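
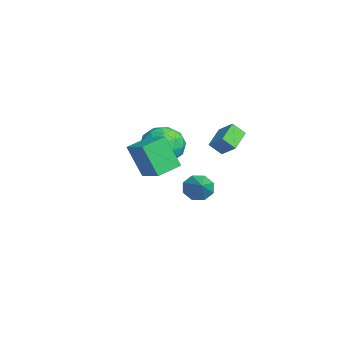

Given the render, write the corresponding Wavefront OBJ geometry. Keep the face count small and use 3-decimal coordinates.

v -3.912 3.691 -3.926
v -3.525 3.282 -4.589
v -2.528 3.589 -3.054
v -3.455 3.943 -4.622
v -3.653 4.457 -4.248
v -4.003 4.522 -3.685
v -4.3 4.101 -3.264
v -4.37 3.439 -3.23
v -4.172 2.925 -3.605
v -3.822 2.86 -4.168
v -1.393 1.305 0.441
v -0.638 2.245 0.535
v -0.202 0.235 1.565
v 0.553 1.175 1.659
v -0.53 1.214 2.194
v -1.267 1.875 1.5
v 0.427 0.605 0.6
v -0.31 1.266 -0.094
v 0.486 1.812 0.634
v -0.105 2.188 1.619
v -0.735 0.292 0.481
v -1.326 0.668 1.466
v -1.12 1.869 0.389
v 0.28 0.611 1.711
v -0.356 0.634 2.025
v 0.087 1.186 2.081
v -1.49 1.652 0.956
v -1.046 2.204 1.012
v -0.982 1.598 1.987
v 0.206 0.276 1.088
v 0.65 0.828 1.144
v -0.927 1.294 0.019
v -0.484 1.846 0.075
v 0.142 0.882 0.113
v -0.016 2.167 0.503
v 0.685 1.538 1.163
v 0.61 1.203 0.541
v 0.178 1.592 0.133
v -0.363 2.388 1.082
v 0.337 1.759 1.742
v -0.3 1.782 2.057
v -0.732 2.171 1.649
v 0.298 2.134 1.14
v -1.177 0.721 0.358
v -0.477 0.092 1.018
v -0.108 0.309 0.451
v -0.54 0.698 0.043
v -1.525 0.942 0.937
v -0.824 0.313 1.597
v -1.018 0.888 1.967
v -1.45 1.277 1.559
v -1.138 0.346 0.96
v 2.09 3.542 3.031
v 2.76 4.063 3.683
v 2.211 4.157 2.414
v 2.881 4.679 3.066
v 3.119 2.841 2.534
v 3.789 3.363 3.186
v 3.24 3.457 1.917
v 3.91 3.978 2.569
v 2.66 -0.276 0.491
v 2.187 -0.948 2.26
v 1.999 0.926 0.771
v 1.526 0.254 2.54
v 3.914 0.286 1.04
v 3.441 -0.386 2.809
v 3.253 1.488 1.32
v 2.78 0.816 3.089
f 2 1 4
f 2 4 3
f 4 1 5
f 4 5 3
f 5 1 6
f 5 6 3
f 6 1 7
f 6 7 3
f 7 1 8
f 7 8 3
f 8 1 9
f 8 9 3
f 9 1 10
f 9 10 3
f 10 1 2
f 10 2 3
f 11 48 27
f 48 22 51
f 27 51 16
f 48 51 27
f 11 27 23
f 27 16 28
f 23 28 12
f 27 28 23
f 11 23 32
f 23 12 33
f 32 33 18
f 23 33 32
f 11 32 44
f 32 18 47
f 44 47 21
f 32 47 44
f 11 44 48
f 44 21 52
f 48 52 22
f 44 52 48
f 12 28 39
f 28 16 42
f 39 42 20
f 28 42 39
f 16 51 29
f 51 22 50
f 29 50 15
f 51 50 29
f 22 52 49
f 52 21 45
f 49 45 13
f 52 45 49
f 21 47 46
f 47 18 34
f 46 34 17
f 47 34 46
f 18 33 38
f 33 12 35
f 38 35 19
f 33 35 38
f 14 40 26
f 40 20 41
f 26 41 15
f 40 41 26
f 14 26 24
f 26 15 25
f 24 25 13
f 26 25 24
f 14 24 31
f 24 13 30
f 31 30 17
f 24 30 31
f 14 31 36
f 31 17 37
f 36 37 19
f 31 37 36
f 14 36 40
f 36 19 43
f 40 43 20
f 36 43 40
f 15 41 29
f 41 20 42
f 29 42 16
f 41 42 29
f 13 25 49
f 25 15 50
f 49 50 22
f 25 50 49
f 17 30 46
f 30 13 45
f 46 45 21
f 30 45 46
f 19 37 38
f 37 17 34
f 38 34 18
f 37 34 38
f 20 43 39
f 43 19 35
f 39 35 12
f 43 35 39
f 54 56 53
f 57 54 53
f 53 56 55
f 55 57 53
f 54 60 56
f 58 54 57
f 58 60 54
f 56 60 55
f 59 57 55
f 55 60 59
f 59 58 57
f 60 58 59
f 62 64 61
f 65 62 61
f 61 64 63
f 63 65 61
f 62 68 64
f 66 62 65
f 66 68 62
f 64 68 63
f 67 65 63
f 63 68 67
f 67 66 65
f 68 66 67



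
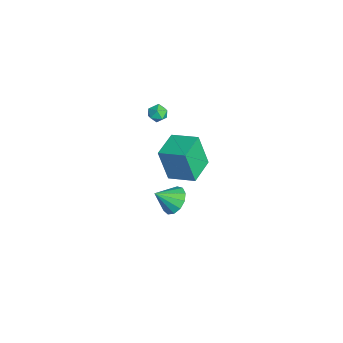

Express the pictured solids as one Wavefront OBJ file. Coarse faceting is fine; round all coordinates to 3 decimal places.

v -3.867 -2.193 1.771
v -3.588 -1.927 2.271
v -2.992 -2.133 1.249
v -2.713 -1.867 1.749
v -2.886 -2.473 1.77
v -3.427 -2.511 2.092
v -3.153 -1.549 1.428
v -3.694 -1.587 1.75
v -3.146 -1.53 2.058
v -2.981 -2.101 2.27
v -3.599 -1.959 1.25
v -3.434 -2.53 1.462
v 1.172 -1.44 1.981
v 0.892 -1.925 3.932
v 2.014 -0.176 2.416
v 1.734 -0.661 4.367
v 2.566 -2.359 1.953
v 2.286 -2.844 3.904
v 3.408 -1.095 2.388
v 3.128 -1.58 4.339
v -0.868 -1.519 -3.818
v 0.033 -1.312 -3.649
v -0.792 -2.601 -2.902
v -0.252 -1.035 -3.299
v -0.733 -0.912 -3.113
v -1.257 -0.982 -3.152
v -1.657 -1.222 -3.402
v -1.807 -1.557 -3.784
v -1.659 -1.879 -4.177
v -1.26 -2.087 -4.456
v -0.737 -2.115 -4.533
v -0.255 -1.954 -4.383
v 0.032 -1.654 -4.053
f 1 12 6
f 1 6 2
f 1 2 8
f 1 8 11
f 1 11 12
f 2 6 10
f 6 12 5
f 12 11 3
f 11 8 7
f 8 2 9
f 4 10 5
f 4 5 3
f 4 3 7
f 4 7 9
f 4 9 10
f 5 10 6
f 3 5 12
f 7 3 11
f 9 7 8
f 10 9 2
f 14 16 13
f 17 14 13
f 13 16 15
f 15 17 13
f 14 20 16
f 18 14 17
f 18 20 14
f 16 20 15
f 19 17 15
f 15 20 19
f 19 18 17
f 20 18 19
f 22 21 24
f 22 24 23
f 24 21 25
f 24 25 23
f 25 21 26
f 25 26 23
f 26 21 27
f 26 27 23
f 27 21 28
f 27 28 23
f 28 21 29
f 28 29 23
f 29 21 30
f 29 30 23
f 30 21 31
f 30 31 23
f 31 21 32
f 31 32 23
f 32 21 33
f 32 33 23
f 33 21 22
f 33 22 23



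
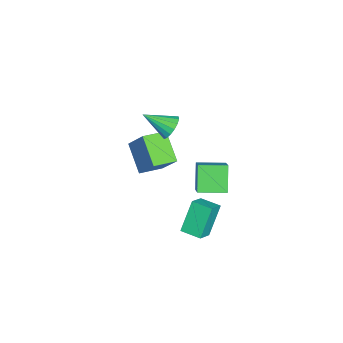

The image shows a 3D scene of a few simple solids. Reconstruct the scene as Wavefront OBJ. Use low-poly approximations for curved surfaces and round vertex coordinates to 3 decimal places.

v -1.888 -2.378 1.965
v -1.587 -2.813 1.263
v -1.912 -4.022 2.975
v -1.237 -2.694 1.465
v -1.036 -2.503 1.782
v -1.031 -2.283 2.141
v -1.221 -2.084 2.46
v -1.565 -1.953 2.665
v -1.982 -1.919 2.711
v -2.378 -1.99 2.585
v -2.661 -2.15 2.318
v -2.768 -2.362 1.969
v -2.672 -2.577 1.62
v -2.397 -2.747 1.35
v -2.005 -2.832 1.221
v -4.147 -5.238 -2.125
v -3.258 -4.234 -0.406
v -5.074 -3.962 -2.391
v -4.185 -2.958 -0.672
v -2.595 -4.382 -3.428
v -1.706 -3.378 -1.709
v -3.522 -3.106 -3.694
v -2.633 -2.102 -1.975
v 3.079 -0.711 -2.408
v 2.01 -0.185 -0.654
v 3.555 0.465 -2.47
v 2.487 0.991 -0.716
v 4.113 -1.091 -1.664
v 3.045 -0.565 0.09
v 4.59 0.085 -1.726
v 3.521 0.611 0.028
v 1.764 -0.51 2.438
v 2.953 -0.271 3.419
v 1.502 1.147 2.35
v 2.692 1.387 3.331
v 2.888 -0.407 1.049
v 4.078 -0.167 2.03
v 2.627 1.251 0.961
v 3.816 1.49 1.942
f 2 1 4
f 2 4 3
f 4 1 5
f 4 5 3
f 5 1 6
f 5 6 3
f 6 1 7
f 6 7 3
f 7 1 8
f 7 8 3
f 8 1 9
f 8 9 3
f 9 1 10
f 9 10 3
f 10 1 11
f 10 11 3
f 11 1 12
f 11 12 3
f 12 1 13
f 12 13 3
f 13 1 14
f 13 14 3
f 14 1 15
f 14 15 3
f 15 1 2
f 15 2 3
f 17 19 16
f 20 17 16
f 16 19 18
f 18 20 16
f 17 23 19
f 21 17 20
f 21 23 17
f 19 23 18
f 22 20 18
f 18 23 22
f 22 21 20
f 23 21 22
f 25 27 24
f 28 25 24
f 24 27 26
f 26 28 24
f 25 31 27
f 29 25 28
f 29 31 25
f 27 31 26
f 30 28 26
f 26 31 30
f 30 29 28
f 31 29 30
f 33 35 32
f 36 33 32
f 32 35 34
f 34 36 32
f 33 39 35
f 37 33 36
f 37 39 33
f 35 39 34
f 38 36 34
f 34 39 38
f 38 37 36
f 39 37 38



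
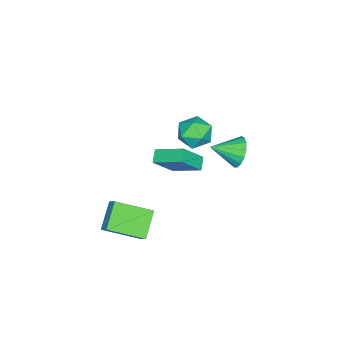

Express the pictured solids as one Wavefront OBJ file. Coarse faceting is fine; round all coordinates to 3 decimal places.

v -3.954 2.577 -1.244
v -3.604 3.118 -0.505
v -3.206 1.263 -0.636
v -4.015 2.959 -0.343
v -4.411 2.713 -0.387
v -4.703 2.435 -0.628
v -4.824 2.191 -1.01
v -4.745 2.034 -1.445
v -4.485 2.003 -1.834
v -4.103 2.103 -2.088
v -3.687 2.311 -2.148
v -3.333 2.581 -2.001
v -3.12 2.85 -1.681
v -3.099 3.056 -1.26
v -3.274 3.153 -0.836
v -0.064 -0.867 -4.058
v 0.807 -2.66 -3.126
v 0.321 -0.368 -3.458
v 1.192 -2.161 -2.526
v 1.328 -0.719 -5.074
v 2.199 -2.512 -4.142
v 1.713 -0.22 -4.474
v 2.584 -2.013 -3.542
v -4.037 -1.071 -3.295
v -3.009 -1.758 -1.866
v -3.995 0.581 -2.533
v -2.967 -0.106 -1.103
v -3.333 -0.894 -3.717
v -2.305 -1.581 -2.287
v -3.291 0.758 -2.954
v -2.263 0.071 -1.525
v -2.002 1.623 2.238
v -1.491 2.02 3.04
v -0.789 0.5 2.02
v -0.278 0.897 2.822
v -1.161 0.387 2.975
v -1.91 1.081 3.109
v -0.37 1.439 1.951
v -1.119 2.133 2.085
v -0.482 1.906 2.862
v -0.971 1.256 3.495
v -1.309 1.264 1.565
v -1.798 0.614 2.198
f 2 1 4
f 2 4 3
f 4 1 5
f 4 5 3
f 5 1 6
f 5 6 3
f 6 1 7
f 6 7 3
f 7 1 8
f 7 8 3
f 8 1 9
f 8 9 3
f 9 1 10
f 9 10 3
f 10 1 11
f 10 11 3
f 11 1 12
f 11 12 3
f 12 1 13
f 12 13 3
f 13 1 14
f 13 14 3
f 14 1 15
f 14 15 3
f 15 1 2
f 15 2 3
f 17 19 16
f 20 17 16
f 16 19 18
f 18 20 16
f 17 23 19
f 21 17 20
f 21 23 17
f 19 23 18
f 22 20 18
f 18 23 22
f 22 21 20
f 23 21 22
f 25 27 24
f 28 25 24
f 24 27 26
f 26 28 24
f 25 31 27
f 29 25 28
f 29 31 25
f 27 31 26
f 30 28 26
f 26 31 30
f 30 29 28
f 31 29 30
f 32 43 37
f 32 37 33
f 32 33 39
f 32 39 42
f 32 42 43
f 33 37 41
f 37 43 36
f 43 42 34
f 42 39 38
f 39 33 40
f 35 41 36
f 35 36 34
f 35 34 38
f 35 38 40
f 35 40 41
f 36 41 37
f 34 36 43
f 38 34 42
f 40 38 39
f 41 40 33



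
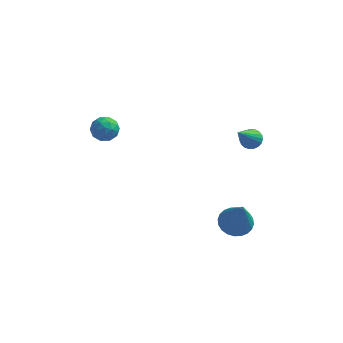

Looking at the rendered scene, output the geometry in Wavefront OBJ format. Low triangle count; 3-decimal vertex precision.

v 3.158 0.454 -2.874
v 3.933 0.537 -3.001
v 3.542 -0.294 -1.026
v 3.863 0.81 -2.876
v 3.686 1.029 -2.751
v 3.428 1.16 -2.644
v 3.129 1.184 -2.572
v 2.835 1.096 -2.547
v 2.589 0.911 -2.571
v 2.431 0.656 -2.641
v 2.383 0.371 -2.746
v 2.453 0.098 -2.871
v 2.63 -0.121 -2.997
v 2.888 -0.252 -3.104
v 3.187 -0.276 -3.175
v 3.481 -0.188 -3.201
v 3.726 -0.003 -3.177
v 3.885 0.252 -3.107
v 3.541 2.121 1.438
v 4.048 2.07 1.542
v 3.099 0.839 2.962
v 3.993 2.237 1.667
v 3.86 2.385 1.752
v 3.672 2.487 1.783
v 3.461 2.525 1.754
v 3.264 2.494 1.671
v 3.115 2.398 1.547
v 3.04 2.254 1.404
v 3.051 2.087 1.267
v 3.147 1.926 1.16
v 3.312 1.798 1.1
v 3.516 1.727 1.099
v 3.724 1.723 1.157
v 3.901 1.788 1.263
v 4.015 1.911 1.399
v -2.643 1.116 2.068
v -2.092 1.133 2.435
v -2.988 0.267 2.625
v -2.437 0.284 2.992
v -2.889 0.765 3.051
v -2.676 1.289 2.707
v -2.404 0.111 2.353
v -2.191 0.635 2.009
v -1.944 0.512 2.611
v -2.244 0.916 3.042
v -2.836 0.484 2.018
v -3.136 0.888 2.449
v -2.338 1.199 2.203
v -2.742 0.201 2.857
v -3.008 0.484 2.892
v -2.684 0.494 3.108
v -2.681 1.291 2.362
v -2.357 1.301 2.578
v -2.825 1.085 2.94
v -2.723 0.099 2.482
v -2.399 0.109 2.698
v -2.396 0.906 1.952
v -2.072 0.916 2.168
v -2.255 0.315 2.12
v -1.927 0.844 2.522
v -2.129 0.345 2.849
v -2.11 0.243 2.474
v -1.985 0.551 2.272
v -2.103 1.081 2.775
v -2.305 0.583 3.103
v -2.571 0.865 3.137
v -2.446 1.173 2.935
v -2.016 0.716 2.879
v -2.775 0.817 1.957
v -2.977 0.319 2.285
v -2.634 0.227 2.125
v -2.509 0.535 1.923
v -2.951 1.055 2.211
v -3.153 0.556 2.538
v -3.095 0.849 2.788
v -2.97 1.157 2.586
v -3.064 0.684 2.181
f 2 1 4
f 2 4 3
f 4 1 5
f 4 5 3
f 5 1 6
f 5 6 3
f 6 1 7
f 6 7 3
f 7 1 8
f 7 8 3
f 8 1 9
f 8 9 3
f 9 1 10
f 9 10 3
f 10 1 11
f 10 11 3
f 11 1 12
f 11 12 3
f 12 1 13
f 12 13 3
f 13 1 14
f 13 14 3
f 14 1 15
f 14 15 3
f 15 1 16
f 15 16 3
f 16 1 17
f 16 17 3
f 17 1 18
f 17 18 3
f 18 1 2
f 18 2 3
f 20 19 22
f 20 22 21
f 22 19 23
f 22 23 21
f 23 19 24
f 23 24 21
f 24 19 25
f 24 25 21
f 25 19 26
f 25 26 21
f 26 19 27
f 26 27 21
f 27 19 28
f 27 28 21
f 28 19 29
f 28 29 21
f 29 19 30
f 29 30 21
f 30 19 31
f 30 31 21
f 31 19 32
f 31 32 21
f 32 19 33
f 32 33 21
f 33 19 34
f 33 34 21
f 34 19 35
f 34 35 21
f 35 19 20
f 35 20 21
f 36 73 52
f 73 47 76
f 52 76 41
f 73 76 52
f 36 52 48
f 52 41 53
f 48 53 37
f 52 53 48
f 36 48 57
f 48 37 58
f 57 58 43
f 48 58 57
f 36 57 69
f 57 43 72
f 69 72 46
f 57 72 69
f 36 69 73
f 69 46 77
f 73 77 47
f 69 77 73
f 37 53 64
f 53 41 67
f 64 67 45
f 53 67 64
f 41 76 54
f 76 47 75
f 54 75 40
f 76 75 54
f 47 77 74
f 77 46 70
f 74 70 38
f 77 70 74
f 46 72 71
f 72 43 59
f 71 59 42
f 72 59 71
f 43 58 63
f 58 37 60
f 63 60 44
f 58 60 63
f 39 65 51
f 65 45 66
f 51 66 40
f 65 66 51
f 39 51 49
f 51 40 50
f 49 50 38
f 51 50 49
f 39 49 56
f 49 38 55
f 56 55 42
f 49 55 56
f 39 56 61
f 56 42 62
f 61 62 44
f 56 62 61
f 39 61 65
f 61 44 68
f 65 68 45
f 61 68 65
f 40 66 54
f 66 45 67
f 54 67 41
f 66 67 54
f 38 50 74
f 50 40 75
f 74 75 47
f 50 75 74
f 42 55 71
f 55 38 70
f 71 70 46
f 55 70 71
f 44 62 63
f 62 42 59
f 63 59 43
f 62 59 63
f 45 68 64
f 68 44 60
f 64 60 37
f 68 60 64



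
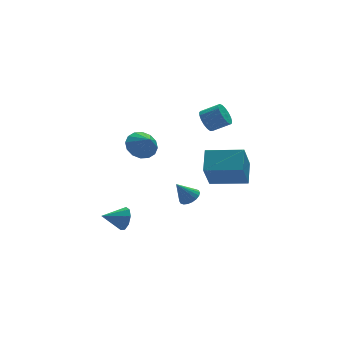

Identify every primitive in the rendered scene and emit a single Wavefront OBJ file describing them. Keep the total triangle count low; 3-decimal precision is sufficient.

v -2.632 -1.98 3.074
v -1.763 -1.79 3.076
v -2.468 -2.74 3.866
v -1.948 -1.505 3.387
v -2.316 -1.348 3.615
v -2.769 -1.36 3.697
v -3.185 -1.538 3.613
v -3.454 -1.834 3.384
v -3.502 -2.17 3.072
v -3.317 -2.455 2.761
v -2.948 -2.612 2.533
v -2.495 -2.6 2.451
v -2.079 -2.422 2.535
v -1.811 -2.126 2.764
v -3.17 -0.83 -3.031
v -2.909 -0.42 -2.446
v -4.39 -0.71 -2.569
v -3.028 -0.107 -2.844
v -3.214 -0.132 -3.329
v -3.379 -0.484 -3.674
v -3.446 -0.998 -3.718
v -3.384 -1.433 -3.441
v -3.222 -1.586 -2.971
v -3.035 -1.385 -2.529
v -2.911 -0.925 -2.322
v 1.506 1.433 -3.877
v 2.001 1.762 -3.591
v 0.774 1.567 -2.763
v 1.846 1.976 -3.719
v 1.623 2.083 -3.878
v 1.377 2.061 -4.037
v 1.156 1.914 -4.164
v 1.005 1.673 -4.235
v 0.953 1.384 -4.234
v 1.01 1.104 -4.163
v 1.166 0.89 -4.036
v 1.388 0.784 -3.877
v 1.635 0.806 -3.718
v 1.855 0.952 -3.591
v 2.007 1.194 -3.52
v 2.059 1.483 -3.52
v 3.009 2.691 1.062
v 3.459 3.219 0.776
v 4.38 2.757 1.372
v 3.931 2.229 1.658
v 3.336 3.366 1.08
v 4.257 2.904 1.676
v 3.138 3.358 1.38
v 4.06 2.896 1.975
v 2.911 3.197 1.607
v 3.832 2.736 2.202
v 2.707 2.92 1.709
v 3.628 2.459 2.304
v 2.571 2.591 1.663
v 3.493 2.13 2.258
v 2.536 2.285 1.479
v 3.458 1.823 2.075
v 2.61 2.071 1.2
v 3.531 1.61 1.796
v 2.775 2 0.89
v 3.696 1.538 1.485
v 2.994 2.086 0.618
v 3.915 1.625 1.214
v 3.216 2.312 0.449
v 4.137 1.85 1.044
v 3.391 2.624 0.42
v 4.312 2.162 1.015
v 3.478 2.951 0.538
v 4.4 2.49 1.134
v 1.159 -1.94 -0.768
v 0.442 -2.747 0.892
v 1.725 -0.862 0.001
v 1.008 -1.669 1.661
v 2.892 -3.011 -0.541
v 2.175 -3.818 1.119
v 3.458 -1.933 0.228
v 2.741 -2.74 1.888
f 2 1 4
f 2 4 3
f 4 1 5
f 4 5 3
f 5 1 6
f 5 6 3
f 6 1 7
f 6 7 3
f 7 1 8
f 7 8 3
f 8 1 9
f 8 9 3
f 9 1 10
f 9 10 3
f 10 1 11
f 10 11 3
f 11 1 12
f 11 12 3
f 12 1 13
f 12 13 3
f 13 1 14
f 13 14 3
f 14 1 2
f 14 2 3
f 16 15 18
f 16 18 17
f 18 15 19
f 18 19 17
f 19 15 20
f 19 20 17
f 20 15 21
f 20 21 17
f 21 15 22
f 21 22 17
f 22 15 23
f 22 23 17
f 23 15 24
f 23 24 17
f 24 15 25
f 24 25 17
f 25 15 16
f 25 16 17
f 27 26 29
f 27 29 28
f 29 26 30
f 29 30 28
f 30 26 31
f 30 31 28
f 31 26 32
f 31 32 28
f 32 26 33
f 32 33 28
f 33 26 34
f 33 34 28
f 34 26 35
f 34 35 28
f 35 26 36
f 35 36 28
f 36 26 37
f 36 37 28
f 37 26 38
f 37 38 28
f 38 26 39
f 38 39 28
f 39 26 40
f 39 40 28
f 40 26 41
f 40 41 28
f 41 26 27
f 41 27 28
f 43 42 46
f 43 46 44
f 44 46 47
f 44 47 45
f 46 42 48
f 46 48 47
f 47 48 49
f 47 49 45
f 48 42 50
f 48 50 49
f 49 50 51
f 49 51 45
f 50 42 52
f 50 52 51
f 51 52 53
f 51 53 45
f 52 42 54
f 52 54 53
f 53 54 55
f 53 55 45
f 54 42 56
f 54 56 55
f 55 56 57
f 55 57 45
f 56 42 58
f 56 58 57
f 57 58 59
f 57 59 45
f 58 42 60
f 58 60 59
f 59 60 61
f 59 61 45
f 60 42 62
f 60 62 61
f 61 62 63
f 61 63 45
f 62 42 64
f 62 64 63
f 63 64 65
f 63 65 45
f 64 42 66
f 64 66 65
f 65 66 67
f 65 67 45
f 66 42 68
f 66 68 67
f 67 68 69
f 67 69 45
f 68 42 43
f 68 43 69
f 69 43 44
f 69 44 45
f 71 73 70
f 74 71 70
f 70 73 72
f 72 74 70
f 71 77 73
f 75 71 74
f 75 77 71
f 73 77 72
f 76 74 72
f 72 77 76
f 76 75 74
f 77 75 76



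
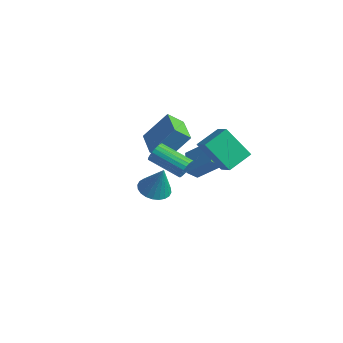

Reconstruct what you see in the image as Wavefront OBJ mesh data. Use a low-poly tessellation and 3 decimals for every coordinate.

v -3.836 0.948 -3.721
v -2.999 0.54 -3.993
v -3.184 1.072 -1.899
v -2.923 0.907 -4.045
v -2.985 1.28 -4.048
v -3.177 1.603 -4.001
v -3.47 1.826 -3.912
v -3.818 1.916 -3.793
v -4.169 1.858 -3.664
v -4.469 1.662 -3.543
v -4.673 1.357 -3.45
v -4.749 0.99 -3.397
v -4.687 0.617 -3.395
v -4.495 0.294 -3.441
v -4.203 0.071 -3.531
v -3.854 -0.019 -3.65
v -3.504 0.039 -3.779
v -3.203 0.235 -3.9
v 3.144 -3.037 3.488
v 3.432 -3.309 3.952
v 1.744 -3.894 4.656
v 1.456 -3.623 4.192
v 3.39 -3.076 4.045
v 1.702 -3.662 4.749
v 3.305 -2.837 4.041
v 1.618 -3.423 4.745
v 3.193 -2.633 3.942
v 1.505 -3.218 4.646
v 3.072 -2.498 3.764
v 1.384 -3.084 4.468
v 2.963 -2.457 3.539
v 1.276 -3.042 4.243
v 2.886 -2.516 3.304
v 1.199 -3.101 4.008
v 2.853 -2.665 3.102
v 1.166 -3.251 3.806
v 2.871 -2.878 2.966
v 1.183 -3.464 3.67
v 2.936 -3.119 2.921
v 1.248 -3.705 3.625
v 3.036 -3.346 2.973
v 1.349 -3.932 3.677
v 3.156 -3.52 3.115
v 1.468 -4.105 3.819
v 3.273 -3.61 3.321
v 1.585 -4.195 4.025
v 3.368 -3.601 3.556
v 1.68 -4.186 4.26
v 3.424 -3.494 3.779
v 1.736 -4.08 4.483
v -2.768 2.263 -0.842
v -1.601 2.978 0.358
v -2.547 2.856 -1.41
v -1.38 3.571 -0.21
v -1.62 1.309 -1.39
v -0.453 2.024 -0.19
v -1.399 1.902 -1.958
v -0.232 2.617 -0.758
v -0.857 -0.834 1.036
v -1.288 -1.586 1.776
v -2.472 0.109 1.053
v -2.903 -0.643 1.793
v -0.177 0.303 2.587
v -0.608 -0.449 3.327
v -1.792 1.246 2.604
v -2.223 0.494 3.344
v 0.964 0.222 2.67
v 1.078 1.636 3.295
v -0.076 0.606 1.991
v 0.039 2.02 2.615
v 2.221 0.82 1.085
v 2.336 2.234 1.709
v 1.182 1.204 0.405
v 1.296 2.618 1.03
f 2 1 4
f 2 4 3
f 4 1 5
f 4 5 3
f 5 1 6
f 5 6 3
f 6 1 7
f 6 7 3
f 7 1 8
f 7 8 3
f 8 1 9
f 8 9 3
f 9 1 10
f 9 10 3
f 10 1 11
f 10 11 3
f 11 1 12
f 11 12 3
f 12 1 13
f 12 13 3
f 13 1 14
f 13 14 3
f 14 1 15
f 14 15 3
f 15 1 16
f 15 16 3
f 16 1 17
f 16 17 3
f 17 1 18
f 17 18 3
f 18 1 2
f 18 2 3
f 20 19 23
f 20 23 21
f 21 23 24
f 21 24 22
f 23 19 25
f 23 25 24
f 24 25 26
f 24 26 22
f 25 19 27
f 25 27 26
f 26 27 28
f 26 28 22
f 27 19 29
f 27 29 28
f 28 29 30
f 28 30 22
f 29 19 31
f 29 31 30
f 30 31 32
f 30 32 22
f 31 19 33
f 31 33 32
f 32 33 34
f 32 34 22
f 33 19 35
f 33 35 34
f 34 35 36
f 34 36 22
f 35 19 37
f 35 37 36
f 36 37 38
f 36 38 22
f 37 19 39
f 37 39 38
f 38 39 40
f 38 40 22
f 39 19 41
f 39 41 40
f 40 41 42
f 40 42 22
f 41 19 43
f 41 43 42
f 42 43 44
f 42 44 22
f 43 19 45
f 43 45 44
f 44 45 46
f 44 46 22
f 45 19 47
f 45 47 46
f 46 47 48
f 46 48 22
f 47 19 49
f 47 49 48
f 48 49 50
f 48 50 22
f 49 19 20
f 49 20 50
f 50 20 21
f 50 21 22
f 52 54 51
f 55 52 51
f 51 54 53
f 53 55 51
f 52 58 54
f 56 52 55
f 56 58 52
f 54 58 53
f 57 55 53
f 53 58 57
f 57 56 55
f 58 56 57
f 60 62 59
f 63 60 59
f 59 62 61
f 61 63 59
f 60 66 62
f 64 60 63
f 64 66 60
f 62 66 61
f 65 63 61
f 61 66 65
f 65 64 63
f 66 64 65
f 68 70 67
f 71 68 67
f 67 70 69
f 69 71 67
f 68 74 70
f 72 68 71
f 72 74 68
f 70 74 69
f 73 71 69
f 69 74 73
f 73 72 71
f 74 72 73



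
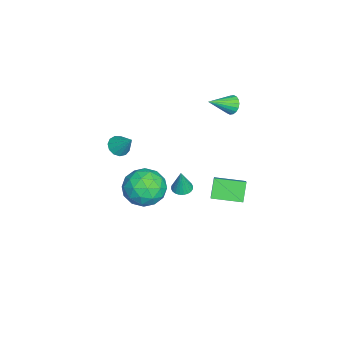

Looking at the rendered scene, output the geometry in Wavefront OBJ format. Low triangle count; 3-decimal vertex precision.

v -0.762 -3.826 0.997
v -0.26 -4.249 1.056
v -0.218 -3.034 2.043
v -0.153 -3.994 0.807
v -0.24 -3.685 0.619
v -0.493 -3.421 0.551
v -0.831 -3.286 0.624
v -1.148 -3.322 0.816
v -1.342 -3.517 1.066
v -1.352 -3.811 1.294
v -1.175 -4.11 1.427
v -0.867 -4.318 1.424
v -0.526 -4.37 1.286
v 1.81 -1.84 0.865
v 2.581 -1.17 0.217
v 3.299 -2.51 1.943
v 4.07 -1.84 1.295
v 3.28 -1.305 2.039
v 2.36 -0.891 1.373
v 3.52 -2.789 0.787
v 2.6 -2.375 0.121
v 3.637 -1.756 0.169
v 3.489 -0.839 0.943
v 2.391 -2.841 1.217
v 2.243 -1.924 1.991
v 2.065 -1.446 0.446
v 3.815 -2.234 1.714
v 3.351 -1.919 2.151
v 3.804 -1.525 1.77
v 1.935 -1.282 1.125
v 2.388 -0.888 0.745
v 2.799 -0.968 1.816
v 3.492 -2.792 1.415
v 3.945 -2.398 1.035
v 2.076 -2.155 0.39
v 2.529 -1.761 0.009
v 3.081 -2.712 0.344
v 3.139 -1.397 0.038
v 4.014 -1.791 0.671
v 3.691 -2.349 0.373
v 3.15 -2.105 -0.019
v 3.052 -0.858 0.492
v 3.927 -1.251 1.126
v 3.463 -0.937 1.563
v 2.922 -0.694 1.172
v 3.673 -1.202 0.464
v 1.953 -2.429 1.034
v 2.828 -2.822 1.668
v 2.958 -2.986 0.988
v 2.417 -2.743 0.597
v 1.866 -1.889 1.489
v 2.741 -2.283 2.122
v 2.73 -1.575 2.179
v 2.189 -1.331 1.787
v 2.207 -2.478 1.696
v -0.998 -0.538 -2.212
v -0.431 -0.596 -2.321
v -0.722 -0.562 -0.768
v -0.452 -0.371 -2.313
v -0.555 -0.171 -2.29
v -0.726 -0.027 -2.255
v -0.939 0.039 -2.214
v -1.16 0.017 -2.172
v -1.357 -0.089 -2.136
v -1.499 -0.264 -2.112
v -1.564 -0.48 -2.103
v -1.544 -0.705 -2.111
v -1.44 -0.905 -2.134
v -1.269 -1.049 -2.169
v -1.056 -1.115 -2.21
v -0.835 -1.093 -2.252
v -0.638 -0.987 -2.288
v -0.496 -0.813 -2.312
v -4.061 1.632 2.39
v -3.786 2.063 2.758
v -3.259 0.488 3.13
v -4.016 1.995 2.903
v -4.255 1.855 2.946
v -4.456 1.671 2.879
v -4.578 1.479 2.715
v -4.598 1.317 2.487
v -4.512 1.218 2.24
v -4.336 1.2 2.022
v -4.106 1.268 1.877
v -3.866 1.408 1.834
v -3.666 1.592 1.901
v -3.543 1.784 2.065
v -3.524 1.946 2.293
v -3.61 2.045 2.541
v -1.724 1.05 -1.763
v -0.582 1.205 -0.835
v -1.816 2.729 -1.932
v -0.674 2.885 -1.004
v -0.926 0.995 -2.736
v 0.216 1.151 -1.808
v -1.018 2.675 -2.905
v 0.124 2.83 -1.977
f 2 1 4
f 2 4 3
f 4 1 5
f 4 5 3
f 5 1 6
f 5 6 3
f 6 1 7
f 6 7 3
f 7 1 8
f 7 8 3
f 8 1 9
f 8 9 3
f 9 1 10
f 9 10 3
f 10 1 11
f 10 11 3
f 11 1 12
f 11 12 3
f 12 1 13
f 12 13 3
f 13 1 2
f 13 2 3
f 14 51 30
f 51 25 54
f 30 54 19
f 51 54 30
f 14 30 26
f 30 19 31
f 26 31 15
f 30 31 26
f 14 26 35
f 26 15 36
f 35 36 21
f 26 36 35
f 14 35 47
f 35 21 50
f 47 50 24
f 35 50 47
f 14 47 51
f 47 24 55
f 51 55 25
f 47 55 51
f 15 31 42
f 31 19 45
f 42 45 23
f 31 45 42
f 19 54 32
f 54 25 53
f 32 53 18
f 54 53 32
f 25 55 52
f 55 24 48
f 52 48 16
f 55 48 52
f 24 50 49
f 50 21 37
f 49 37 20
f 50 37 49
f 21 36 41
f 36 15 38
f 41 38 22
f 36 38 41
f 17 43 29
f 43 23 44
f 29 44 18
f 43 44 29
f 17 29 27
f 29 18 28
f 27 28 16
f 29 28 27
f 17 27 34
f 27 16 33
f 34 33 20
f 27 33 34
f 17 34 39
f 34 20 40
f 39 40 22
f 34 40 39
f 17 39 43
f 39 22 46
f 43 46 23
f 39 46 43
f 18 44 32
f 44 23 45
f 32 45 19
f 44 45 32
f 16 28 52
f 28 18 53
f 52 53 25
f 28 53 52
f 20 33 49
f 33 16 48
f 49 48 24
f 33 48 49
f 22 40 41
f 40 20 37
f 41 37 21
f 40 37 41
f 23 46 42
f 46 22 38
f 42 38 15
f 46 38 42
f 57 56 59
f 57 59 58
f 59 56 60
f 59 60 58
f 60 56 61
f 60 61 58
f 61 56 62
f 61 62 58
f 62 56 63
f 62 63 58
f 63 56 64
f 63 64 58
f 64 56 65
f 64 65 58
f 65 56 66
f 65 66 58
f 66 56 67
f 66 67 58
f 67 56 68
f 67 68 58
f 68 56 69
f 68 69 58
f 69 56 70
f 69 70 58
f 70 56 71
f 70 71 58
f 71 56 72
f 71 72 58
f 72 56 73
f 72 73 58
f 73 56 57
f 73 57 58
f 75 74 77
f 75 77 76
f 77 74 78
f 77 78 76
f 78 74 79
f 78 79 76
f 79 74 80
f 79 80 76
f 80 74 81
f 80 81 76
f 81 74 82
f 81 82 76
f 82 74 83
f 82 83 76
f 83 74 84
f 83 84 76
f 84 74 85
f 84 85 76
f 85 74 86
f 85 86 76
f 86 74 87
f 86 87 76
f 87 74 88
f 87 88 76
f 88 74 89
f 88 89 76
f 89 74 75
f 89 75 76
f 91 93 90
f 94 91 90
f 90 93 92
f 92 94 90
f 91 97 93
f 95 91 94
f 95 97 91
f 93 97 92
f 96 94 92
f 92 97 96
f 96 95 94
f 97 95 96



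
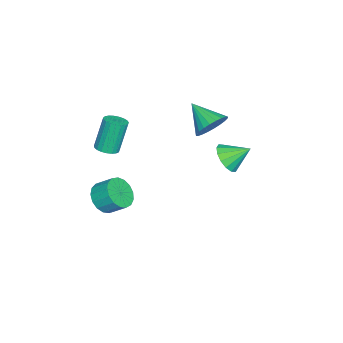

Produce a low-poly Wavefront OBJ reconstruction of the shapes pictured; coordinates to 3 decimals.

v 3.779 2.767 3.323
v 4.084 3.242 2.756
v 3.561 3.733 4.017
v 3.68 3.215 2.668
v 3.303 3.067 2.755
v 3.053 2.839 2.994
v 2.998 2.592 3.321
v 3.152 2.391 3.649
v 3.474 2.291 3.889
v 3.878 2.318 3.978
v 4.255 2.466 3.891
v 4.505 2.694 3.652
v 4.56 2.941 3.325
v 4.406 3.142 2.997
v 3.044 -3.191 -1.478
v 3.55 -3.636 -0.944
v 3.602 -2.814 -0.308
v 3.096 -2.369 -0.842
v 3.815 -3.454 -1.201
v 3.867 -2.632 -0.566
v 3.903 -3.211 -1.522
v 3.955 -2.389 -0.886
v 3.794 -2.964 -1.833
v 3.846 -2.142 -1.197
v 3.513 -2.769 -2.062
v 3.565 -1.947 -1.427
v 3.125 -2.67 -2.157
v 3.177 -1.849 -1.522
v 2.718 -2.691 -2.097
v 2.77 -1.869 -1.462
v 2.386 -2.826 -1.895
v 2.438 -2.005 -1.26
v 2.205 -3.045 -1.597
v 2.257 -2.224 -0.962
v 2.216 -3.297 -1.272
v 2.268 -2.476 -0.637
v 2.416 -3.525 -0.994
v 2.468 -2.703 -0.359
v 2.761 -3.676 -0.827
v 2.813 -2.855 -0.191
v 3.17 -3.716 -0.809
v 3.222 -2.895 -0.173
v 0.953 1.23 3.002
v 1.726 1.086 3.398
v 0.307 0.07 3.838
v 1.584 1.317 3.609
v 1.347 1.534 3.727
v 1.049 1.706 3.736
v 0.737 1.805 3.632
v 0.458 1.817 3.432
v 0.255 1.739 3.167
v 0.157 1.584 2.877
v 0.181 1.375 2.605
v 0.322 1.144 2.394
v 0.56 0.926 2.276
v 0.857 0.754 2.268
v 1.169 0.655 2.371
v 1.448 0.644 2.571
v 1.652 0.721 2.836
v 1.749 0.877 3.126
v 3.388 -2.869 2.299
v 3.937 -2.922 2.478
v 3.441 -2.644 4.08
v 2.892 -2.591 3.901
v 3.922 -2.686 2.432
v 3.426 -2.408 4.035
v 3.814 -2.481 2.364
v 3.319 -2.203 3.966
v 3.633 -2.344 2.284
v 3.138 -2.066 3.886
v 3.41 -2.297 2.206
v 2.914 -2.019 3.809
v 3.182 -2.349 2.145
v 2.687 -2.071 3.747
v 2.99 -2.491 2.11
v 2.495 -2.213 3.713
v 2.867 -2.698 2.108
v 2.372 -2.42 3.71
v 2.834 -2.935 2.139
v 2.339 -2.657 3.741
v 2.897 -3.161 2.198
v 2.401 -2.883 3.8
v 3.044 -3.336 2.274
v 2.549 -3.058 3.876
v 3.251 -3.43 2.354
v 2.756 -3.152 3.956
v 3.482 -3.427 2.425
v 2.986 -3.149 4.027
v 3.696 -3.328 2.474
v 3.2 -3.05 4.076
v 3.857 -3.15 2.493
v 3.361 -2.871 4.095
f 2 1 4
f 2 4 3
f 4 1 5
f 4 5 3
f 5 1 6
f 5 6 3
f 6 1 7
f 6 7 3
f 7 1 8
f 7 8 3
f 8 1 9
f 8 9 3
f 9 1 10
f 9 10 3
f 10 1 11
f 10 11 3
f 11 1 12
f 11 12 3
f 12 1 13
f 12 13 3
f 13 1 14
f 13 14 3
f 14 1 2
f 14 2 3
f 16 15 19
f 16 19 17
f 17 19 20
f 17 20 18
f 19 15 21
f 19 21 20
f 20 21 22
f 20 22 18
f 21 15 23
f 21 23 22
f 22 23 24
f 22 24 18
f 23 15 25
f 23 25 24
f 24 25 26
f 24 26 18
f 25 15 27
f 25 27 26
f 26 27 28
f 26 28 18
f 27 15 29
f 27 29 28
f 28 29 30
f 28 30 18
f 29 15 31
f 29 31 30
f 30 31 32
f 30 32 18
f 31 15 33
f 31 33 32
f 32 33 34
f 32 34 18
f 33 15 35
f 33 35 34
f 34 35 36
f 34 36 18
f 35 15 37
f 35 37 36
f 36 37 38
f 36 38 18
f 37 15 39
f 37 39 38
f 38 39 40
f 38 40 18
f 39 15 41
f 39 41 40
f 40 41 42
f 40 42 18
f 41 15 16
f 41 16 42
f 42 16 17
f 42 17 18
f 44 43 46
f 44 46 45
f 46 43 47
f 46 47 45
f 47 43 48
f 47 48 45
f 48 43 49
f 48 49 45
f 49 43 50
f 49 50 45
f 50 43 51
f 50 51 45
f 51 43 52
f 51 52 45
f 52 43 53
f 52 53 45
f 53 43 54
f 53 54 45
f 54 43 55
f 54 55 45
f 55 43 56
f 55 56 45
f 56 43 57
f 56 57 45
f 57 43 58
f 57 58 45
f 58 43 59
f 58 59 45
f 59 43 60
f 59 60 45
f 60 43 44
f 60 44 45
f 62 61 65
f 62 65 63
f 63 65 66
f 63 66 64
f 65 61 67
f 65 67 66
f 66 67 68
f 66 68 64
f 67 61 69
f 67 69 68
f 68 69 70
f 68 70 64
f 69 61 71
f 69 71 70
f 70 71 72
f 70 72 64
f 71 61 73
f 71 73 72
f 72 73 74
f 72 74 64
f 73 61 75
f 73 75 74
f 74 75 76
f 74 76 64
f 75 61 77
f 75 77 76
f 76 77 78
f 76 78 64
f 77 61 79
f 77 79 78
f 78 79 80
f 78 80 64
f 79 61 81
f 79 81 80
f 80 81 82
f 80 82 64
f 81 61 83
f 81 83 82
f 82 83 84
f 82 84 64
f 83 61 85
f 83 85 84
f 84 85 86
f 84 86 64
f 85 61 87
f 85 87 86
f 86 87 88
f 86 88 64
f 87 61 89
f 87 89 88
f 88 89 90
f 88 90 64
f 89 61 91
f 89 91 90
f 90 91 92
f 90 92 64
f 91 61 62
f 91 62 92
f 92 62 63
f 92 63 64



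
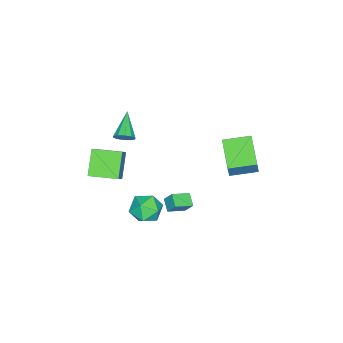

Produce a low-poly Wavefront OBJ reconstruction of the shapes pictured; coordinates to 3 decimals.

v 1.505 -2.639 1.497
v 1.895 -2.822 1.997
v 0.055 -3.201 2.423
v 1.785 -2.435 2.059
v 1.567 -2.125 1.907
v 1.326 -2.011 1.598
v 1.153 -2.138 1.251
v 1.115 -2.455 0.998
v 1.226 -2.843 0.935
v 1.443 -3.152 1.088
v 1.684 -3.266 1.397
v 1.857 -3.14 1.744
v 1.616 -1.042 -3.306
v 2.117 -0.503 -2.511
v 3.063 -0.937 -4.289
v 3.564 -0.398 -3.494
v 3.32 -1.445 -3.368
v 2.426 -1.511 -2.761
v 2.754 0.071 -4.039
v 1.86 0.005 -3.432
v 2.82 0.185 -2.964
v 3.17 -0.753 -2.55
v 2.01 -0.687 -4.25
v 2.36 -1.625 -3.836
v -4.191 2.793 -1.753
v -3.602 2.945 -0.415
v -2.628 3.915 -2.569
v -2.039 4.067 -1.23
v -3.281 1.353 -1.99
v -2.692 1.505 -0.651
v -1.718 2.475 -2.805
v -1.129 2.627 -1.467
v 2.896 -3.696 1.202
v 4.144 -3.234 2.627
v 2.338 -2.08 1.167
v 3.587 -1.618 2.592
v 4.113 -3.302 0.008
v 5.362 -2.84 1.433
v 3.556 -1.686 -0.027
v 4.804 -1.224 1.398
v 2.394 0.341 -2.127
v 2.424 0.86 -1.356
v 1.527 1.02 -2.551
v 1.557 1.539 -1.78
v 2.983 0.861 -2.5
v 3.013 1.38 -1.729
v 2.116 1.54 -2.924
v 2.146 2.059 -2.153
f 2 1 4
f 2 4 3
f 4 1 5
f 4 5 3
f 5 1 6
f 5 6 3
f 6 1 7
f 6 7 3
f 7 1 8
f 7 8 3
f 8 1 9
f 8 9 3
f 9 1 10
f 9 10 3
f 10 1 11
f 10 11 3
f 11 1 12
f 11 12 3
f 12 1 2
f 12 2 3
f 13 24 18
f 13 18 14
f 13 14 20
f 13 20 23
f 13 23 24
f 14 18 22
f 18 24 17
f 24 23 15
f 23 20 19
f 20 14 21
f 16 22 17
f 16 17 15
f 16 15 19
f 16 19 21
f 16 21 22
f 17 22 18
f 15 17 24
f 19 15 23
f 21 19 20
f 22 21 14
f 26 28 25
f 29 26 25
f 25 28 27
f 27 29 25
f 26 32 28
f 30 26 29
f 30 32 26
f 28 32 27
f 31 29 27
f 27 32 31
f 31 30 29
f 32 30 31
f 34 36 33
f 37 34 33
f 33 36 35
f 35 37 33
f 34 40 36
f 38 34 37
f 38 40 34
f 36 40 35
f 39 37 35
f 35 40 39
f 39 38 37
f 40 38 39
f 42 44 41
f 45 42 41
f 41 44 43
f 43 45 41
f 42 48 44
f 46 42 45
f 46 48 42
f 44 48 43
f 47 45 43
f 43 48 47
f 47 46 45
f 48 46 47



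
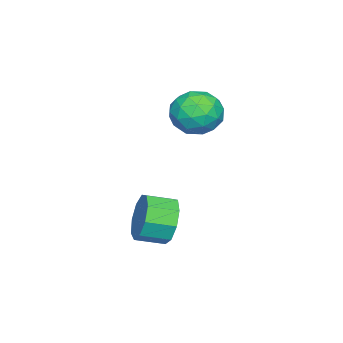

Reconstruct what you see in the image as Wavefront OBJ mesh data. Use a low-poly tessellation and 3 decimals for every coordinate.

v -1.323 1.468 2.566
v -0.644 1.787 3.377
v -0.016 0.473 1.863
v 0.663 0.792 2.674
v -0.19 0.127 2.897
v -0.997 0.742 3.332
v 0.337 1.518 1.908
v -0.47 2.133 2.343
v 0.382 1.818 2.97
v 0.056 0.958 3.581
v -0.716 1.302 1.659
v -1.042 0.442 2.27
v -1.098 1.715 3.033
v 0.438 0.545 2.207
v -0.063 0.154 2.338
v 0.336 0.342 2.814
v -1.306 1.101 3.007
v -0.907 1.288 3.483
v -0.64 0.312 3.201
v 0.247 0.972 1.757
v 0.646 1.159 2.233
v -0.996 1.918 2.426
v -0.597 2.106 2.902
v -0.02 1.948 2.039
v -0.096 1.92 3.27
v 0.672 1.335 2.857
v 0.481 1.762 2.407
v 0.006 2.124 2.663
v -0.287 1.415 3.63
v 0.48 0.83 3.216
v -0.021 0.439 3.348
v -0.495 0.801 3.603
v 0.316 1.433 3.391
v -1.14 1.43 2.024
v -0.373 0.845 1.61
v -0.165 1.459 1.637
v -0.639 1.821 1.892
v -1.332 0.925 2.383
v -0.564 0.34 1.97
v -0.666 0.136 2.577
v -1.141 0.498 2.833
v -0.976 0.827 1.849
v 3.262 1.693 -1.116
v 3.791 1.73 -2.011
v 4.386 0.784 -1.699
v 3.858 0.747 -0.804
v 4.13 2.108 -1.512
v 4.725 1.162 -1.2
v 4.063 2.291 -0.828
v 4.658 1.346 -0.516
v 3.621 2.195 -0.279
v 4.216 1.25 0.033
v 3.012 1.864 -0.121
v 3.607 0.918 0.191
v 2.52 1.452 -0.429
v 3.115 0.507 -0.117
v 2.375 1.153 -1.059
v 2.97 0.208 -0.746
v 2.646 1.107 -1.715
v 3.241 0.161 -1.402
v 3.205 1.335 -2.091
v 3.8 0.389 -1.778
f 1 38 17
f 38 12 41
f 17 41 6
f 38 41 17
f 1 17 13
f 17 6 18
f 13 18 2
f 17 18 13
f 1 13 22
f 13 2 23
f 22 23 8
f 13 23 22
f 1 22 34
f 22 8 37
f 34 37 11
f 22 37 34
f 1 34 38
f 34 11 42
f 38 42 12
f 34 42 38
f 2 18 29
f 18 6 32
f 29 32 10
f 18 32 29
f 6 41 19
f 41 12 40
f 19 40 5
f 41 40 19
f 12 42 39
f 42 11 35
f 39 35 3
f 42 35 39
f 11 37 36
f 37 8 24
f 36 24 7
f 37 24 36
f 8 23 28
f 23 2 25
f 28 25 9
f 23 25 28
f 4 30 16
f 30 10 31
f 16 31 5
f 30 31 16
f 4 16 14
f 16 5 15
f 14 15 3
f 16 15 14
f 4 14 21
f 14 3 20
f 21 20 7
f 14 20 21
f 4 21 26
f 21 7 27
f 26 27 9
f 21 27 26
f 4 26 30
f 26 9 33
f 30 33 10
f 26 33 30
f 5 31 19
f 31 10 32
f 19 32 6
f 31 32 19
f 3 15 39
f 15 5 40
f 39 40 12
f 15 40 39
f 7 20 36
f 20 3 35
f 36 35 11
f 20 35 36
f 9 27 28
f 27 7 24
f 28 24 8
f 27 24 28
f 10 33 29
f 33 9 25
f 29 25 2
f 33 25 29
f 44 43 47
f 44 47 45
f 45 47 48
f 45 48 46
f 47 43 49
f 47 49 48
f 48 49 50
f 48 50 46
f 49 43 51
f 49 51 50
f 50 51 52
f 50 52 46
f 51 43 53
f 51 53 52
f 52 53 54
f 52 54 46
f 53 43 55
f 53 55 54
f 54 55 56
f 54 56 46
f 55 43 57
f 55 57 56
f 56 57 58
f 56 58 46
f 57 43 59
f 57 59 58
f 58 59 60
f 58 60 46
f 59 43 61
f 59 61 60
f 60 61 62
f 60 62 46
f 61 43 44
f 61 44 62
f 62 44 45
f 62 45 46



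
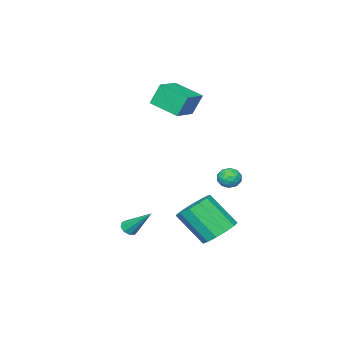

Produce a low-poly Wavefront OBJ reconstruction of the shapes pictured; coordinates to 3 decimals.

v -3.879 -0.177 -2.375
v -3.586 0.075 -2.938
v -2.894 -0.535 -2.022
v -2.601 -0.283 -2.585
v -2.853 0.141 -2.112
v -3.462 0.362 -2.331
v -3.018 -0.822 -2.629
v -3.627 -0.601 -2.848
v -3.053 -0.324 -3.096
v -2.952 0.272 -2.776
v -3.528 -0.732 -2.184
v -3.427 -0.136 -1.864
v -3.819 -0.02 -2.687
v -2.661 -0.44 -2.273
v -2.809 -0.191 -1.995
v -2.637 -0.043 -2.326
v -3.746 0.149 -2.33
v -3.574 0.297 -2.661
v -3.143 0.336 -2.176
v -2.906 -0.757 -2.299
v -2.734 -0.609 -2.63
v -3.843 -0.417 -2.634
v -3.671 -0.269 -2.965
v -3.337 -0.796 -2.784
v -3.334 -0.106 -3.111
v -2.755 -0.316 -2.904
v -3 -0.633 -2.93
v -3.358 -0.503 -3.058
v -3.274 0.244 -2.923
v -2.695 0.034 -2.716
v -2.843 0.283 -2.438
v -3.201 0.413 -2.566
v -2.961 0.01 -3.016
v -3.785 -0.494 -2.244
v -3.206 -0.704 -2.037
v -3.279 -0.873 -2.394
v -3.637 -0.743 -2.522
v -3.725 -0.144 -2.056
v -3.146 -0.354 -1.849
v -3.122 0.043 -1.902
v -3.48 0.173 -2.03
v -3.519 -0.47 -1.944
v -3.06 -4.593 1.789
v -3.483 -4.264 3.05
v -3.346 -2.928 1.26
v -3.768 -2.599 2.521
v -1.532 -4.201 2.199
v -1.954 -3.872 3.46
v -1.817 -2.536 1.67
v -2.24 -2.207 2.931
v 0.485 2.573 -4.083
v 0.922 1.904 -4.78
v 1.391 0.538 -3.173
v 0.955 1.207 -2.477
v 1.36 2.267 -4.599
v 1.829 0.901 -2.992
v 1.52 2.728 -4.254
v 1.989 1.362 -2.648
v 1.352 3.139 -3.855
v 1.821 1.774 -2.249
v 0.908 3.371 -3.528
v 1.378 2.005 -1.922
v 0.331 3.349 -3.378
v 0.8 1.983 -1.772
v -0.198 3.081 -3.452
v 0.272 1.715 -1.845
v -0.509 2.651 -3.726
v -0.04 1.286 -2.119
v -0.505 2.197 -4.113
v -0.036 0.831 -2.507
v -0.187 1.862 -4.491
v 0.283 0.496 -2.885
v 0.345 1.752 -4.74
v 0.815 0.387 -3.133
v 3.91 -0.215 -3.456
v 4.208 0.092 -3.715
v 3.73 1.115 -2.084
v 3.882 0.141 -3.806
v 3.569 0.024 -3.733
v 3.416 -0.206 -3.53
v 3.494 -0.439 -3.293
v 3.767 -0.568 -3.133
v 4.107 -0.532 -3.123
v 4.355 -0.348 -3.27
v 4.395 -0.101 -3.503
f 1 38 17
f 38 12 41
f 17 41 6
f 38 41 17
f 1 17 13
f 17 6 18
f 13 18 2
f 17 18 13
f 1 13 22
f 13 2 23
f 22 23 8
f 13 23 22
f 1 22 34
f 22 8 37
f 34 37 11
f 22 37 34
f 1 34 38
f 34 11 42
f 38 42 12
f 34 42 38
f 2 18 29
f 18 6 32
f 29 32 10
f 18 32 29
f 6 41 19
f 41 12 40
f 19 40 5
f 41 40 19
f 12 42 39
f 42 11 35
f 39 35 3
f 42 35 39
f 11 37 36
f 37 8 24
f 36 24 7
f 37 24 36
f 8 23 28
f 23 2 25
f 28 25 9
f 23 25 28
f 4 30 16
f 30 10 31
f 16 31 5
f 30 31 16
f 4 16 14
f 16 5 15
f 14 15 3
f 16 15 14
f 4 14 21
f 14 3 20
f 21 20 7
f 14 20 21
f 4 21 26
f 21 7 27
f 26 27 9
f 21 27 26
f 4 26 30
f 26 9 33
f 30 33 10
f 26 33 30
f 5 31 19
f 31 10 32
f 19 32 6
f 31 32 19
f 3 15 39
f 15 5 40
f 39 40 12
f 15 40 39
f 7 20 36
f 20 3 35
f 36 35 11
f 20 35 36
f 9 27 28
f 27 7 24
f 28 24 8
f 27 24 28
f 10 33 29
f 33 9 25
f 29 25 2
f 33 25 29
f 44 46 43
f 47 44 43
f 43 46 45
f 45 47 43
f 44 50 46
f 48 44 47
f 48 50 44
f 46 50 45
f 49 47 45
f 45 50 49
f 49 48 47
f 50 48 49
f 52 51 55
f 52 55 53
f 53 55 56
f 53 56 54
f 55 51 57
f 55 57 56
f 56 57 58
f 56 58 54
f 57 51 59
f 57 59 58
f 58 59 60
f 58 60 54
f 59 51 61
f 59 61 60
f 60 61 62
f 60 62 54
f 61 51 63
f 61 63 62
f 62 63 64
f 62 64 54
f 63 51 65
f 63 65 64
f 64 65 66
f 64 66 54
f 65 51 67
f 65 67 66
f 66 67 68
f 66 68 54
f 67 51 69
f 67 69 68
f 68 69 70
f 68 70 54
f 69 51 71
f 69 71 70
f 70 71 72
f 70 72 54
f 71 51 73
f 71 73 72
f 72 73 74
f 72 74 54
f 73 51 52
f 73 52 74
f 74 52 53
f 74 53 54
f 76 75 78
f 76 78 77
f 78 75 79
f 78 79 77
f 79 75 80
f 79 80 77
f 80 75 81
f 80 81 77
f 81 75 82
f 81 82 77
f 82 75 83
f 82 83 77
f 83 75 84
f 83 84 77
f 84 75 85
f 84 85 77
f 85 75 76
f 85 76 77



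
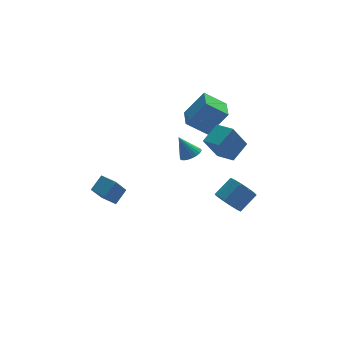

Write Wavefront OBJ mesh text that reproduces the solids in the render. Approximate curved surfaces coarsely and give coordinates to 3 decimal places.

v 2.496 0.722 0.655
v 1.534 1.084 1.401
v 2.852 1.894 0.544
v 1.89 2.257 1.291
v 3.41 0.563 1.909
v 2.448 0.926 2.656
v 3.766 1.736 1.799
v 2.804 2.098 2.545
v -2.493 1.229 -2.825
v -3.216 0.507 -1.529
v -1.87 1.596 -2.273
v -2.593 0.874 -0.977
v -2.027 0.586 -2.923
v -2.75 -0.136 -1.627
v -1.404 0.953 -2.371
v -2.127 0.231 -1.075
v 1.766 1.048 -0.75
v 2.211 0.838 -0.483
v 1.314 1.412 0.29
v 2.278 1.041 -0.524
v 2.268 1.246 -0.601
v 2.181 1.42 -0.7
v 2.031 1.538 -0.806
v 1.84 1.581 -0.904
v 1.638 1.543 -0.978
v 1.456 1.43 -1.018
v 1.321 1.258 -1.017
v 1.253 1.055 -0.975
v 1.263 0.85 -0.898
v 1.35 0.676 -0.8
v 1.501 0.558 -0.693
v 1.691 0.515 -0.595
v 1.893 0.553 -0.521
v 2.076 0.666 -0.481
v 1.606 -2.893 2.675
v 2.452 -2.365 3.185
v 1.187 -2.021 2.466
v 2.033 -1.493 2.976
v 2.307 -2.847 1.464
v 3.153 -2.319 1.974
v 1.888 -1.975 1.255
v 2.734 -1.447 1.765
v 2.957 -0.642 -3.282
v 3.425 -0.689 -3.879
v 4.331 -0.365 -3.195
v 3.863 -0.318 -2.598
v 3.255 -0.252 -3.862
v 4.161 0.072 -3.178
v 2.972 0.037 -3.623
v 3.878 0.361 -2.939
v 2.683 0.066 -3.254
v 3.589 0.39 -2.57
v 2.499 -0.175 -2.895
v 3.404 0.149 -2.212
v 2.489 -0.595 -2.685
v 3.395 -0.271 -2.001
v 2.659 -1.032 -2.702
v 3.565 -0.708 -2.018
v 2.942 -1.321 -2.941
v 3.848 -0.997 -2.257
v 3.231 -1.35 -3.31
v 4.137 -1.026 -2.626
v 3.416 -1.109 -3.668
v 4.321 -0.785 -2.985
f 2 4 1
f 5 2 1
f 1 4 3
f 3 5 1
f 2 8 4
f 6 2 5
f 6 8 2
f 4 8 3
f 7 5 3
f 3 8 7
f 7 6 5
f 8 6 7
f 10 12 9
f 13 10 9
f 9 12 11
f 11 13 9
f 10 16 12
f 14 10 13
f 14 16 10
f 12 16 11
f 15 13 11
f 11 16 15
f 15 14 13
f 16 14 15
f 18 17 20
f 18 20 19
f 20 17 21
f 20 21 19
f 21 17 22
f 21 22 19
f 22 17 23
f 22 23 19
f 23 17 24
f 23 24 19
f 24 17 25
f 24 25 19
f 25 17 26
f 25 26 19
f 26 17 27
f 26 27 19
f 27 17 28
f 27 28 19
f 28 17 29
f 28 29 19
f 29 17 30
f 29 30 19
f 30 17 31
f 30 31 19
f 31 17 32
f 31 32 19
f 32 17 33
f 32 33 19
f 33 17 34
f 33 34 19
f 34 17 18
f 34 18 19
f 36 38 35
f 39 36 35
f 35 38 37
f 37 39 35
f 36 42 38
f 40 36 39
f 40 42 36
f 38 42 37
f 41 39 37
f 37 42 41
f 41 40 39
f 42 40 41
f 44 43 47
f 44 47 45
f 45 47 48
f 45 48 46
f 47 43 49
f 47 49 48
f 48 49 50
f 48 50 46
f 49 43 51
f 49 51 50
f 50 51 52
f 50 52 46
f 51 43 53
f 51 53 52
f 52 53 54
f 52 54 46
f 53 43 55
f 53 55 54
f 54 55 56
f 54 56 46
f 55 43 57
f 55 57 56
f 56 57 58
f 56 58 46
f 57 43 59
f 57 59 58
f 58 59 60
f 58 60 46
f 59 43 61
f 59 61 60
f 60 61 62
f 60 62 46
f 61 43 63
f 61 63 62
f 62 63 64
f 62 64 46
f 63 43 44
f 63 44 64
f 64 44 45
f 64 45 46



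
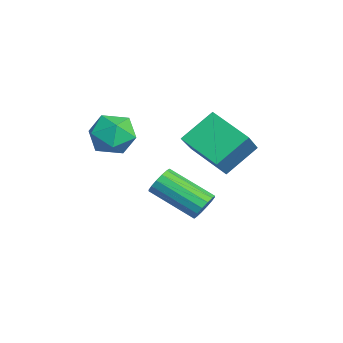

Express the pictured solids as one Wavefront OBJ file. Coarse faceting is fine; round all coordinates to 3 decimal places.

v -3.847 -2.724 3.537
v -2.979 -2.777 3.882
v -4.041 -4.203 3.798
v -3.173 -4.256 4.143
v -3.836 -3.79 4.612
v -3.715 -2.876 4.451
v -3.305 -4.104 3.229
v -3.184 -3.19 3.068
v -2.644 -3.63 3.692
v -2.972 -3.436 4.547
v -4.048 -3.544 3.133
v -4.376 -3.35 3.988
v -3.782 -0.734 2.68
v -4.144 0.431 3.636
v -2.558 0.208 1.996
v -2.92 1.373 2.952
v -2.68 -1.333 3.828
v -3.042 -0.168 4.784
v -1.456 -0.391 3.144
v -1.818 0.774 4.1
v -2.592 -0.524 0.447
v -2.258 -0.954 0.195
v -3.314 -2.306 1.102
v -3.648 -1.876 1.353
v -2.114 -0.887 0.462
v -3.17 -2.239 1.369
v -2.099 -0.723 0.725
v -3.155 -2.074 1.632
v -2.216 -0.505 0.914
v -3.272 -1.857 1.82
v -2.433 -0.293 0.977
v -3.489 -1.644 1.884
v -2.693 -0.142 0.898
v -3.749 -1.494 1.805
v -2.926 -0.094 0.698
v -3.982 -1.446 1.605
v -3.07 -0.161 0.431
v -4.126 -1.513 1.338
v -3.085 -0.326 0.168
v -4.141 -1.677 1.075
v -2.968 -0.543 -0.02
v -4.024 -1.895 0.886
v -2.751 -0.756 -0.084
v -3.807 -2.107 0.823
v -2.491 -0.906 -0.005
v -3.547 -2.258 0.902
f 1 12 6
f 1 6 2
f 1 2 8
f 1 8 11
f 1 11 12
f 2 6 10
f 6 12 5
f 12 11 3
f 11 8 7
f 8 2 9
f 4 10 5
f 4 5 3
f 4 3 7
f 4 7 9
f 4 9 10
f 5 10 6
f 3 5 12
f 7 3 11
f 9 7 8
f 10 9 2
f 14 16 13
f 17 14 13
f 13 16 15
f 15 17 13
f 14 20 16
f 18 14 17
f 18 20 14
f 16 20 15
f 19 17 15
f 15 20 19
f 19 18 17
f 20 18 19
f 22 21 25
f 22 25 23
f 23 25 26
f 23 26 24
f 25 21 27
f 25 27 26
f 26 27 28
f 26 28 24
f 27 21 29
f 27 29 28
f 28 29 30
f 28 30 24
f 29 21 31
f 29 31 30
f 30 31 32
f 30 32 24
f 31 21 33
f 31 33 32
f 32 33 34
f 32 34 24
f 33 21 35
f 33 35 34
f 34 35 36
f 34 36 24
f 35 21 37
f 35 37 36
f 36 37 38
f 36 38 24
f 37 21 39
f 37 39 38
f 38 39 40
f 38 40 24
f 39 21 41
f 39 41 40
f 40 41 42
f 40 42 24
f 41 21 43
f 41 43 42
f 42 43 44
f 42 44 24
f 43 21 45
f 43 45 44
f 44 45 46
f 44 46 24
f 45 21 22
f 45 22 46
f 46 22 23
f 46 23 24



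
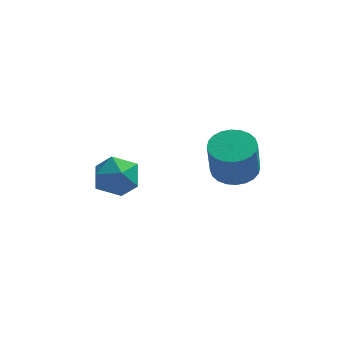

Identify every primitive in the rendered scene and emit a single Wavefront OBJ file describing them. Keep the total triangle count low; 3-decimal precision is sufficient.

v -2.732 1.771 2.306
v -2.165 1.935 1.461
v -1.635 0.625 2.819
v -1.068 0.789 1.974
v -1.132 1.517 2.701
v -1.811 2.225 2.384
v -1.989 0.335 1.896
v -2.668 1.043 1.579
v -1.706 1.048 1.208
v -1.177 1.778 1.705
v -2.623 0.782 2.575
v -2.094 1.512 3.072
v 2.509 0.818 3.149
v 3.213 0.24 3.025
v 3.116 -0.217 4.607
v 2.411 0.362 4.731
v 3.385 0.539 3.122
v 3.288 0.082 4.705
v 3.423 0.882 3.223
v 3.326 0.425 4.806
v 3.323 1.214 3.313
v 3.226 0.757 4.896
v 3.098 1.487 3.378
v 3.001 1.03 4.96
v 2.784 1.657 3.408
v 2.686 1.2 4.99
v 2.427 1.7 3.398
v 2.33 1.243 4.981
v 2.084 1.609 3.351
v 1.986 1.152 4.933
v 1.804 1.397 3.273
v 1.707 0.94 4.855
v 1.632 1.098 3.175
v 1.535 0.641 4.758
v 1.594 0.755 3.074
v 1.497 0.298 4.657
v 1.694 0.423 2.984
v 1.597 -0.034 4.567
v 1.919 0.15 2.92
v 1.822 -0.307 4.502
v 2.234 -0.02 2.89
v 2.136 -0.477 4.472
v 2.59 -0.063 2.899
v 2.493 -0.52 4.482
v 2.934 0.028 2.947
v 2.836 -0.429 4.529
f 1 12 6
f 1 6 2
f 1 2 8
f 1 8 11
f 1 11 12
f 2 6 10
f 6 12 5
f 12 11 3
f 11 8 7
f 8 2 9
f 4 10 5
f 4 5 3
f 4 3 7
f 4 7 9
f 4 9 10
f 5 10 6
f 3 5 12
f 7 3 11
f 9 7 8
f 10 9 2
f 14 13 17
f 14 17 15
f 15 17 18
f 15 18 16
f 17 13 19
f 17 19 18
f 18 19 20
f 18 20 16
f 19 13 21
f 19 21 20
f 20 21 22
f 20 22 16
f 21 13 23
f 21 23 22
f 22 23 24
f 22 24 16
f 23 13 25
f 23 25 24
f 24 25 26
f 24 26 16
f 25 13 27
f 25 27 26
f 26 27 28
f 26 28 16
f 27 13 29
f 27 29 28
f 28 29 30
f 28 30 16
f 29 13 31
f 29 31 30
f 30 31 32
f 30 32 16
f 31 13 33
f 31 33 32
f 32 33 34
f 32 34 16
f 33 13 35
f 33 35 34
f 34 35 36
f 34 36 16
f 35 13 37
f 35 37 36
f 36 37 38
f 36 38 16
f 37 13 39
f 37 39 38
f 38 39 40
f 38 40 16
f 39 13 41
f 39 41 40
f 40 41 42
f 40 42 16
f 41 13 43
f 41 43 42
f 42 43 44
f 42 44 16
f 43 13 45
f 43 45 44
f 44 45 46
f 44 46 16
f 45 13 14
f 45 14 46
f 46 14 15
f 46 15 16



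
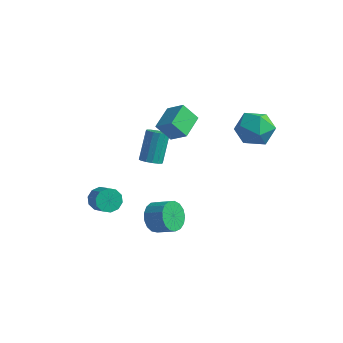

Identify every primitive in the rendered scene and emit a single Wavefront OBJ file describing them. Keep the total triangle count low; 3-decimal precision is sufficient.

v -0.773 0.597 2.941
v 0.126 0.583 3.574
v -1.008 1.928 3.303
v -0.109 1.915 3.936
v -0.151 0.945 2.064
v 0.748 0.932 2.697
v -0.386 2.277 2.426
v 0.513 2.263 3.059
v 3.952 3.009 3.085
v 4.54 2.572 3.839
v 2.7 1.908 3.421
v 3.288 1.471 4.175
v 2.908 2.443 4.302
v 3.682 3.124 4.094
v 3.558 1.356 3.166
v 4.332 2.037 2.958
v 4.296 1.55 3.889
v 3.895 2.222 4.591
v 3.345 2.258 2.669
v 2.944 2.93 3.371
v 0.938 -1.915 -1.117
v 1.303 -2.298 -1.77
v 2.247 -2.208 -1.295
v 1.882 -1.825 -0.643
v 1.315 -1.908 -1.868
v 2.259 -1.818 -1.393
v 1.241 -1.52 -1.794
v 2.184 -1.43 -1.319
v 1.097 -1.222 -1.565
v 2.041 -1.132 -1.09
v 0.917 -1.083 -1.233
v 1.861 -0.993 -0.758
v 0.742 -1.135 -0.875
v 1.686 -1.045 -0.4
v 0.612 -1.365 -0.573
v 1.555 -1.275 -0.098
v 0.556 -1.722 -0.395
v 1.5 -1.632 0.08
v 0.588 -2.122 -0.382
v 1.532 -2.032 0.092
v 0.7 -2.475 -0.539
v 1.644 -2.385 -0.064
v 0.867 -2.7 -0.827
v 1.811 -2.61 -0.353
v 1.05 -2.745 -1.182
v 1.994 -2.655 -0.708
v 1.207 -2.6 -1.523
v 2.151 -2.51 -1.048
v -0.647 0.021 0.873
v -0.196 0.342 0.739
v -0.401 1.24 2.192
v -0.853 0.919 2.327
v -0.427 0.482 0.62
v -0.632 1.379 2.073
v -0.717 0.498 0.569
v -0.922 1.395 2.022
v -0.989 0.387 0.6
v -1.194 1.284 2.053
v -1.169 0.177 0.704
v -1.374 1.075 2.157
v -1.209 -0.074 0.853
v -1.414 0.823 2.306
v -1.099 -0.3 1.008
v -1.304 0.598 2.461
v -0.868 -0.439 1.127
v -1.073 0.458 2.58
v -0.578 -0.455 1.178
v -0.783 0.442 2.631
v -0.306 -0.344 1.147
v -0.511 0.553 2.6
v -0.126 -0.135 1.043
v -0.331 0.763 2.496
v -0.086 0.117 0.894
v -0.291 1.014 2.347
v -2.787 -1.053 -2.126
v -2.523 -1.311 -2.709
v -1.728 -1.744 -2.157
v -1.993 -1.487 -1.574
v -2.354 -0.924 -2.648
v -1.56 -1.357 -2.095
v -2.351 -0.586 -2.387
v -1.557 -1.02 -1.835
v -2.515 -0.427 -2.027
v -1.72 -0.86 -1.475
v -2.782 -0.507 -1.704
v -1.988 -0.94 -1.152
v -3.052 -0.796 -1.543
v -2.257 -1.229 -0.991
v -3.22 -1.183 -1.605
v -2.426 -1.616 -1.052
v -3.223 -1.52 -1.865
v -2.429 -1.954 -1.313
v -3.06 -1.68 -2.225
v -2.265 -2.113 -1.673
v -2.792 -1.6 -2.548
v -1.998 -2.033 -1.996
f 2 4 1
f 5 2 1
f 1 4 3
f 3 5 1
f 2 8 4
f 6 2 5
f 6 8 2
f 4 8 3
f 7 5 3
f 3 8 7
f 7 6 5
f 8 6 7
f 9 20 14
f 9 14 10
f 9 10 16
f 9 16 19
f 9 19 20
f 10 14 18
f 14 20 13
f 20 19 11
f 19 16 15
f 16 10 17
f 12 18 13
f 12 13 11
f 12 11 15
f 12 15 17
f 12 17 18
f 13 18 14
f 11 13 20
f 15 11 19
f 17 15 16
f 18 17 10
f 22 21 25
f 22 25 23
f 23 25 26
f 23 26 24
f 25 21 27
f 25 27 26
f 26 27 28
f 26 28 24
f 27 21 29
f 27 29 28
f 28 29 30
f 28 30 24
f 29 21 31
f 29 31 30
f 30 31 32
f 30 32 24
f 31 21 33
f 31 33 32
f 32 33 34
f 32 34 24
f 33 21 35
f 33 35 34
f 34 35 36
f 34 36 24
f 35 21 37
f 35 37 36
f 36 37 38
f 36 38 24
f 37 21 39
f 37 39 38
f 38 39 40
f 38 40 24
f 39 21 41
f 39 41 40
f 40 41 42
f 40 42 24
f 41 21 43
f 41 43 42
f 42 43 44
f 42 44 24
f 43 21 45
f 43 45 44
f 44 45 46
f 44 46 24
f 45 21 47
f 45 47 46
f 46 47 48
f 46 48 24
f 47 21 22
f 47 22 48
f 48 22 23
f 48 23 24
f 50 49 53
f 50 53 51
f 51 53 54
f 51 54 52
f 53 49 55
f 53 55 54
f 54 55 56
f 54 56 52
f 55 49 57
f 55 57 56
f 56 57 58
f 56 58 52
f 57 49 59
f 57 59 58
f 58 59 60
f 58 60 52
f 59 49 61
f 59 61 60
f 60 61 62
f 60 62 52
f 61 49 63
f 61 63 62
f 62 63 64
f 62 64 52
f 63 49 65
f 63 65 64
f 64 65 66
f 64 66 52
f 65 49 67
f 65 67 66
f 66 67 68
f 66 68 52
f 67 49 69
f 67 69 68
f 68 69 70
f 68 70 52
f 69 49 71
f 69 71 70
f 70 71 72
f 70 72 52
f 71 49 73
f 71 73 72
f 72 73 74
f 72 74 52
f 73 49 50
f 73 50 74
f 74 50 51
f 74 51 52
f 76 75 79
f 76 79 77
f 77 79 80
f 77 80 78
f 79 75 81
f 79 81 80
f 80 81 82
f 80 82 78
f 81 75 83
f 81 83 82
f 82 83 84
f 82 84 78
f 83 75 85
f 83 85 84
f 84 85 86
f 84 86 78
f 85 75 87
f 85 87 86
f 86 87 88
f 86 88 78
f 87 75 89
f 87 89 88
f 88 89 90
f 88 90 78
f 89 75 91
f 89 91 90
f 90 91 92
f 90 92 78
f 91 75 93
f 91 93 92
f 92 93 94
f 92 94 78
f 93 75 95
f 93 95 94
f 94 95 96
f 94 96 78
f 95 75 76
f 95 76 96
f 96 76 77
f 96 77 78



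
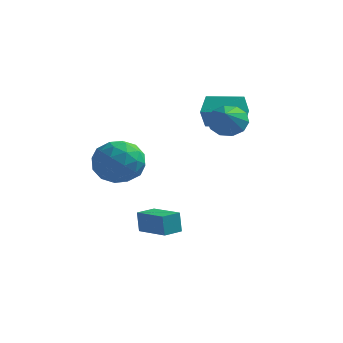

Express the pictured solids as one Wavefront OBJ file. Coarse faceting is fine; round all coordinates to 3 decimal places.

v -2.687 -2.817 -2.773
v -2.811 -2.744 -1.793
v -2.333 -1.979 -2.791
v -2.456 -1.906 -1.811
v -1.264 -3.414 -2.549
v -1.387 -3.341 -1.569
v -0.909 -2.576 -2.567
v -1.033 -2.503 -1.587
v 0.238 -0.635 3.061
v 0.833 -0.187 3.448
v 0.562 -1.705 3.799
v 0.392 -0.135 3.717
v -0.108 -0.274 3.736
v -0.476 -0.551 3.496
v -0.571 -0.86 3.09
v -0.357 -1.084 2.673
v 0.084 -1.136 2.404
v 0.583 -0.996 2.386
v 0.951 -0.719 2.625
v 1.046 -0.41 3.031
v -3.273 -2.641 1.309
v -2.257 -3.107 1.014
v -3.983 -4.353 1.566
v -2.967 -4.819 1.271
v -3.069 -4.236 2.265
v -2.63 -3.178 2.106
v -3.61 -4.282 0.474
v -3.171 -3.224 0.315
v -2.465 -4.121 0.498
v -2.131 -4.093 1.605
v -4.109 -3.367 0.975
v -3.775 -3.339 2.082
v -2.702 -2.724 1.138
v -3.538 -4.736 1.442
v -3.598 -4.394 2.026
v -3 -4.668 1.852
v -2.922 -2.766 1.78
v -2.325 -3.04 1.607
v -2.802 -3.703 2.343
v -3.915 -4.42 0.973
v -3.318 -4.694 0.8
v -3.24 -2.792 0.728
v -2.642 -3.066 0.554
v -3.438 -3.757 0.237
v -2.227 -3.594 0.662
v -2.645 -4.6 0.813
v -3.023 -4.284 0.345
v -2.765 -3.662 0.251
v -2.031 -3.577 1.312
v -2.448 -4.584 1.464
v -2.508 -4.241 2.048
v -2.25 -3.619 1.955
v -2.153 -4.173 1.009
v -3.792 -2.876 1.116
v -4.209 -3.883 1.268
v -3.99 -3.841 0.625
v -3.732 -3.219 0.532
v -3.595 -2.86 1.767
v -4.013 -3.866 1.918
v -3.475 -3.798 2.329
v -3.217 -3.176 2.235
v -4.087 -3.287 1.571
v -1.159 0.238 2.315
v -1.147 -0.299 3.252
v -1.351 1.239 2.891
v -1.339 0.702 3.828
v 0.439 0.478 2.432
v 0.451 -0.059 3.369
v 0.247 1.479 3.008
v 0.259 0.942 3.945
f 2 4 1
f 5 2 1
f 1 4 3
f 3 5 1
f 2 8 4
f 6 2 5
f 6 8 2
f 4 8 3
f 7 5 3
f 3 8 7
f 7 6 5
f 8 6 7
f 10 9 12
f 10 12 11
f 12 9 13
f 12 13 11
f 13 9 14
f 13 14 11
f 14 9 15
f 14 15 11
f 15 9 16
f 15 16 11
f 16 9 17
f 16 17 11
f 17 9 18
f 17 18 11
f 18 9 19
f 18 19 11
f 19 9 20
f 19 20 11
f 20 9 10
f 20 10 11
f 21 58 37
f 58 32 61
f 37 61 26
f 58 61 37
f 21 37 33
f 37 26 38
f 33 38 22
f 37 38 33
f 21 33 42
f 33 22 43
f 42 43 28
f 33 43 42
f 21 42 54
f 42 28 57
f 54 57 31
f 42 57 54
f 21 54 58
f 54 31 62
f 58 62 32
f 54 62 58
f 22 38 49
f 38 26 52
f 49 52 30
f 38 52 49
f 26 61 39
f 61 32 60
f 39 60 25
f 61 60 39
f 32 62 59
f 62 31 55
f 59 55 23
f 62 55 59
f 31 57 56
f 57 28 44
f 56 44 27
f 57 44 56
f 28 43 48
f 43 22 45
f 48 45 29
f 43 45 48
f 24 50 36
f 50 30 51
f 36 51 25
f 50 51 36
f 24 36 34
f 36 25 35
f 34 35 23
f 36 35 34
f 24 34 41
f 34 23 40
f 41 40 27
f 34 40 41
f 24 41 46
f 41 27 47
f 46 47 29
f 41 47 46
f 24 46 50
f 46 29 53
f 50 53 30
f 46 53 50
f 25 51 39
f 51 30 52
f 39 52 26
f 51 52 39
f 23 35 59
f 35 25 60
f 59 60 32
f 35 60 59
f 27 40 56
f 40 23 55
f 56 55 31
f 40 55 56
f 29 47 48
f 47 27 44
f 48 44 28
f 47 44 48
f 30 53 49
f 53 29 45
f 49 45 22
f 53 45 49
f 64 66 63
f 67 64 63
f 63 66 65
f 65 67 63
f 64 70 66
f 68 64 67
f 68 70 64
f 66 70 65
f 69 67 65
f 65 70 69
f 69 68 67
f 70 68 69



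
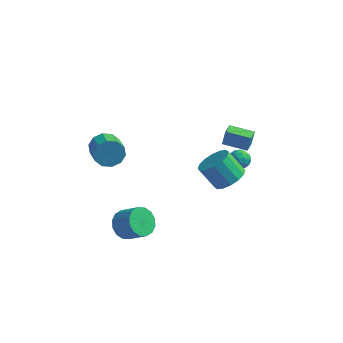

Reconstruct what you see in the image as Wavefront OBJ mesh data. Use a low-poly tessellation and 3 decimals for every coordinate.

v 1.779 3.308 0.453
v 1.882 3.518 1.353
v 1.72 4.165 0.261
v 1.823 4.374 1.161
v 3.177 3.366 0.279
v 3.28 3.575 1.179
v 3.118 4.222 0.087
v 3.221 4.432 0.987
v -3.07 -1.21 2.624
v -2.499 -1.107 2.003
v -1.798 -2.147 2.475
v -2.37 -2.25 3.096
v -2.346 -0.818 2.414
v -1.646 -1.857 2.886
v -2.47 -0.678 2.905
v -1.769 -1.718 3.377
v -2.823 -0.741 3.288
v -2.122 -1.781 3.761
v -3.271 -0.984 3.418
v -2.57 -2.024 3.891
v -3.642 -1.313 3.245
v -2.941 -2.353 3.717
v -3.794 -1.603 2.834
v -3.094 -2.642 3.306
v -3.671 -1.742 2.343
v -2.97 -2.782 2.815
v -3.318 -1.679 1.959
v -2.617 -2.719 2.432
v -2.87 -1.436 1.829
v -2.169 -2.476 2.302
v -1.237 -3.151 -1.632
v -0.693 -2.748 -2.209
v 0.342 -2.966 -1.386
v -0.203 -3.369 -0.808
v -0.843 -2.412 -1.932
v 0.192 -2.63 -1.109
v -1.098 -2.274 -1.574
v -0.064 -2.492 -0.751
v -1.391 -2.371 -1.232
v -0.356 -2.589 -0.409
v -1.642 -2.677 -0.997
v -0.608 -2.895 -0.174
v -1.786 -3.11 -0.932
v -0.751 -3.328 -0.108
v -1.782 -3.554 -1.054
v -0.747 -3.772 -0.231
v -1.632 -3.89 -1.331
v -0.597 -4.108 -0.508
v -1.376 -4.028 -1.689
v -0.342 -4.246 -0.866
v -1.084 -3.931 -2.031
v -0.049 -4.149 -1.208
v -0.832 -3.625 -2.266
v 0.202 -3.843 -1.443
v -0.689 -3.192 -2.332
v 0.346 -3.41 -1.508
v 3.769 -1.396 2.277
v 4.423 -0.937 2.772
v 3.506 -0.866 3.918
v 2.851 -1.324 3.423
v 4.169 -0.589 2.547
v 3.251 -0.518 3.693
v 3.807 -0.457 2.249
v 2.89 -0.386 3.396
v 3.435 -0.576 1.959
v 2.518 -0.505 3.105
v 3.153 -0.915 1.754
v 2.235 -0.844 2.9
v 3.035 -1.383 1.689
v 2.118 -1.312 2.835
v 3.114 -1.854 1.782
v 2.197 -1.783 2.928
v 3.369 -2.202 2.007
v 2.451 -2.131 3.153
v 3.73 -2.334 2.304
v 2.813 -2.263 3.451
v 4.102 -2.215 2.595
v 3.185 -2.144 3.741
v 4.385 -1.876 2.8
v 3.467 -1.805 3.946
v 4.502 -1.408 2.865
v 3.585 -1.337 4.011
v 3.036 2.608 0.963
v 3.523 2.607 0.53
v 2.737 1.653 0.63
v 3.224 1.652 0.197
v 3.355 1.611 0.834
v 3.539 2.202 1.04
v 2.721 2.058 0.12
v 2.905 2.649 0.326
v 3.328 2.267 0.009
v 3.72 1.991 0.45
v 2.54 2.269 0.71
v 2.932 1.993 1.151
v 3.306 2.691 0.776
v 2.954 1.569 0.384
v 3.031 1.545 0.759
v 3.317 1.544 0.504
v 3.315 2.453 1.076
v 3.602 2.452 0.821
v 3.503 1.867 1
v 2.658 1.808 0.339
v 2.945 1.807 0.084
v 2.943 2.716 0.656
v 3.229 2.715 0.401
v 2.757 2.393 0.16
v 3.477 2.491 0.215
v 3.302 1.929 0.019
v 3.006 2.169 -0.026
v 3.114 2.516 0.095
v 3.708 2.328 0.474
v 3.532 1.767 0.279
v 3.609 1.743 0.653
v 3.717 2.09 0.774
v 3.593 2.129 0.168
v 2.728 2.493 0.881
v 2.552 1.932 0.686
v 2.543 2.17 0.386
v 2.651 2.517 0.507
v 2.958 2.331 1.141
v 2.783 1.769 0.945
v 3.146 1.744 1.065
v 3.254 2.091 1.186
v 2.667 2.131 0.992
f 2 4 1
f 5 2 1
f 1 4 3
f 3 5 1
f 2 8 4
f 6 2 5
f 6 8 2
f 4 8 3
f 7 5 3
f 3 8 7
f 7 6 5
f 8 6 7
f 10 9 13
f 10 13 11
f 11 13 14
f 11 14 12
f 13 9 15
f 13 15 14
f 14 15 16
f 14 16 12
f 15 9 17
f 15 17 16
f 16 17 18
f 16 18 12
f 17 9 19
f 17 19 18
f 18 19 20
f 18 20 12
f 19 9 21
f 19 21 20
f 20 21 22
f 20 22 12
f 21 9 23
f 21 23 22
f 22 23 24
f 22 24 12
f 23 9 25
f 23 25 24
f 24 25 26
f 24 26 12
f 25 9 27
f 25 27 26
f 26 27 28
f 26 28 12
f 27 9 29
f 27 29 28
f 28 29 30
f 28 30 12
f 29 9 10
f 29 10 30
f 30 10 11
f 30 11 12
f 32 31 35
f 32 35 33
f 33 35 36
f 33 36 34
f 35 31 37
f 35 37 36
f 36 37 38
f 36 38 34
f 37 31 39
f 37 39 38
f 38 39 40
f 38 40 34
f 39 31 41
f 39 41 40
f 40 41 42
f 40 42 34
f 41 31 43
f 41 43 42
f 42 43 44
f 42 44 34
f 43 31 45
f 43 45 44
f 44 45 46
f 44 46 34
f 45 31 47
f 45 47 46
f 46 47 48
f 46 48 34
f 47 31 49
f 47 49 48
f 48 49 50
f 48 50 34
f 49 31 51
f 49 51 50
f 50 51 52
f 50 52 34
f 51 31 53
f 51 53 52
f 52 53 54
f 52 54 34
f 53 31 55
f 53 55 54
f 54 55 56
f 54 56 34
f 55 31 32
f 55 32 56
f 56 32 33
f 56 33 34
f 58 57 61
f 58 61 59
f 59 61 62
f 59 62 60
f 61 57 63
f 61 63 62
f 62 63 64
f 62 64 60
f 63 57 65
f 63 65 64
f 64 65 66
f 64 66 60
f 65 57 67
f 65 67 66
f 66 67 68
f 66 68 60
f 67 57 69
f 67 69 68
f 68 69 70
f 68 70 60
f 69 57 71
f 69 71 70
f 70 71 72
f 70 72 60
f 71 57 73
f 71 73 72
f 72 73 74
f 72 74 60
f 73 57 75
f 73 75 74
f 74 75 76
f 74 76 60
f 75 57 77
f 75 77 76
f 76 77 78
f 76 78 60
f 77 57 79
f 77 79 78
f 78 79 80
f 78 80 60
f 79 57 81
f 79 81 80
f 80 81 82
f 80 82 60
f 81 57 58
f 81 58 82
f 82 58 59
f 82 59 60
f 83 120 99
f 120 94 123
f 99 123 88
f 120 123 99
f 83 99 95
f 99 88 100
f 95 100 84
f 99 100 95
f 83 95 104
f 95 84 105
f 104 105 90
f 95 105 104
f 83 104 116
f 104 90 119
f 116 119 93
f 104 119 116
f 83 116 120
f 116 93 124
f 120 124 94
f 116 124 120
f 84 100 111
f 100 88 114
f 111 114 92
f 100 114 111
f 88 123 101
f 123 94 122
f 101 122 87
f 123 122 101
f 94 124 121
f 124 93 117
f 121 117 85
f 124 117 121
f 93 119 118
f 119 90 106
f 118 106 89
f 119 106 118
f 90 105 110
f 105 84 107
f 110 107 91
f 105 107 110
f 86 112 98
f 112 92 113
f 98 113 87
f 112 113 98
f 86 98 96
f 98 87 97
f 96 97 85
f 98 97 96
f 86 96 103
f 96 85 102
f 103 102 89
f 96 102 103
f 86 103 108
f 103 89 109
f 108 109 91
f 103 109 108
f 86 108 112
f 108 91 115
f 112 115 92
f 108 115 112
f 87 113 101
f 113 92 114
f 101 114 88
f 113 114 101
f 85 97 121
f 97 87 122
f 121 122 94
f 97 122 121
f 89 102 118
f 102 85 117
f 118 117 93
f 102 117 118
f 91 109 110
f 109 89 106
f 110 106 90
f 109 106 110
f 92 115 111
f 115 91 107
f 111 107 84
f 115 107 111

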